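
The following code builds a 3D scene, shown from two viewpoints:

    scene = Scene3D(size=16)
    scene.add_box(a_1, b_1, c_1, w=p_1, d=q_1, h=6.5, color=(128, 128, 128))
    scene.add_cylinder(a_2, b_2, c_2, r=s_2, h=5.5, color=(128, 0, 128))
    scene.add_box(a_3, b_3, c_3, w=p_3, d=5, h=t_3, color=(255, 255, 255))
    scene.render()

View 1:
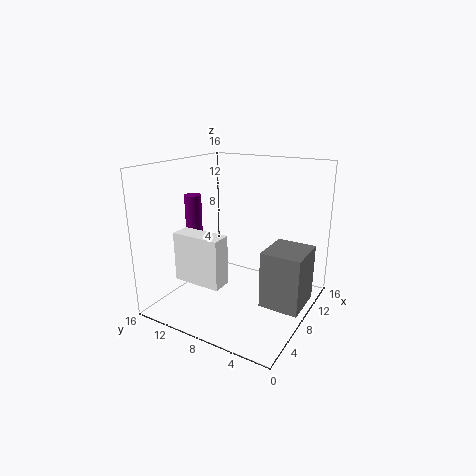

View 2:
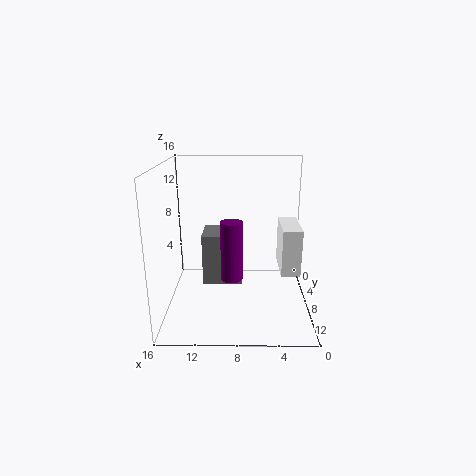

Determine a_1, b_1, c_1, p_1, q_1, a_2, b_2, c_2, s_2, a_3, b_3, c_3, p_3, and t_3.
a_1 = 7.5; b_1 = 0.5; c_1 = 0.5; p_1 = 5; q_1 = 4.5; a_2 = 8.5; b_2 = 14.5; c_2 = 6.5; s_2 = 1; a_3 = 1.5; b_3 = 6.5; c_3 = 5; p_3 = 2; t_3 = 5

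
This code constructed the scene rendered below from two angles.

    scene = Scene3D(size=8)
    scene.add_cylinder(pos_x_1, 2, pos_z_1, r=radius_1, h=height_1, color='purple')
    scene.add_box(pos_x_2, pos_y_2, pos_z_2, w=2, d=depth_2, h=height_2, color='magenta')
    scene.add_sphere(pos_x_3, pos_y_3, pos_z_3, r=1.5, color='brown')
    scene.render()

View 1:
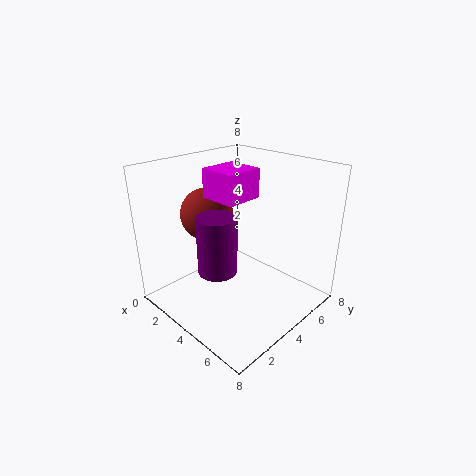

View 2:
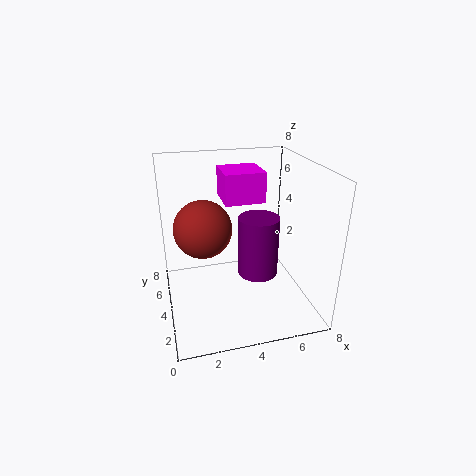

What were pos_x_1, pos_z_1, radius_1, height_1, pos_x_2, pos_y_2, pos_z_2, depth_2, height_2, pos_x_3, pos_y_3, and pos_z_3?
pos_x_1 = 4.5; pos_z_1 = 3; radius_1 = 1; height_1 = 3; pos_x_2 = 3; pos_y_2 = 2.5; pos_z_2 = 6.5; depth_2 = 2; height_2 = 1.5; pos_x_3 = 2; pos_y_3 = 3.5; pos_z_3 = 5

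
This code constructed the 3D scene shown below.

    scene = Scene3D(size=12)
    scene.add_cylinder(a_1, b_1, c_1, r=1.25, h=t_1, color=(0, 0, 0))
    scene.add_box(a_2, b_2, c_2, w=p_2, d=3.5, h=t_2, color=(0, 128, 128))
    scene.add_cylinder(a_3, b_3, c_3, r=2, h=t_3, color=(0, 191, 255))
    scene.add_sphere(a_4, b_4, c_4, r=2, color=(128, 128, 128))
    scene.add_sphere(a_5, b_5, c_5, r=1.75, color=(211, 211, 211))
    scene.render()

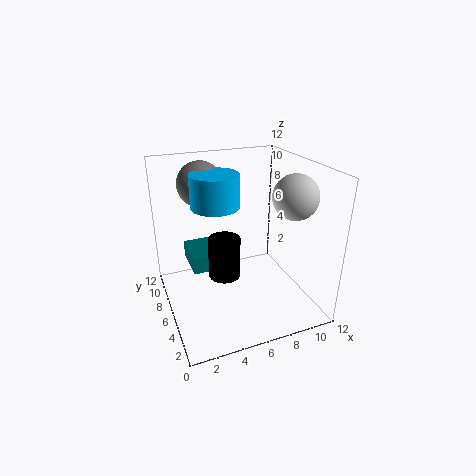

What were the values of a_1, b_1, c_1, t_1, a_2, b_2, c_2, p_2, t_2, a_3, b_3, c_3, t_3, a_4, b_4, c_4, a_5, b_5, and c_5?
a_1 = 4.25; b_1 = 4.5; c_1 = 3.75; t_1 = 3.25; a_2 = 2.25; b_2 = 6.5; c_2 = 3; p_2 = 3.25; t_2 = 1.5; a_3 = 4.5; b_3 = 7.25; c_3 = 8.5; t_3 = 2.75; a_4 = 4; b_4 = 9.75; c_4 = 9.75; a_5 = 9.5; b_5 = 3.25; c_5 = 10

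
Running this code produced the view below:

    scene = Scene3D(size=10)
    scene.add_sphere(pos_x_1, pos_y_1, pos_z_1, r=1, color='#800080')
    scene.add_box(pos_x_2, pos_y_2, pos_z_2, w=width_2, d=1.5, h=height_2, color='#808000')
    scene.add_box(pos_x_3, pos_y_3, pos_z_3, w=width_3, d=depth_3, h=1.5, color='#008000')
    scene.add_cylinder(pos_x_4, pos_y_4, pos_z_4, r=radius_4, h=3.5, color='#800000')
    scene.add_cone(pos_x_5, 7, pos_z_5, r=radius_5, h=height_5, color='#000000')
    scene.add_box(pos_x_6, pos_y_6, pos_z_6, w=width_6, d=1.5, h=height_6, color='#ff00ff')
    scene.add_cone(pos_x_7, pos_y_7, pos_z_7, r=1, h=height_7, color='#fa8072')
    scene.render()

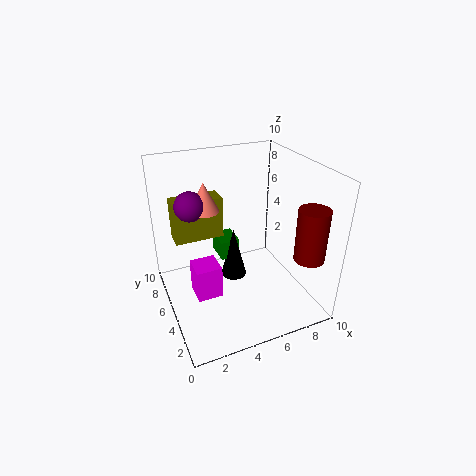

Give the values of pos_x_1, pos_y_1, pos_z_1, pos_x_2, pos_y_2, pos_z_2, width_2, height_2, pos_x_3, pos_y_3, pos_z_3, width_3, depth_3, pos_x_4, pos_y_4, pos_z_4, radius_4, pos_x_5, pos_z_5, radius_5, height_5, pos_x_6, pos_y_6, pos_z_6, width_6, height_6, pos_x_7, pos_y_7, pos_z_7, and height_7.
pos_x_1 = 2, pos_y_1 = 6, pos_z_1 = 7.5, pos_x_2 = 1, pos_y_2 = 6.5, pos_z_2 = 4.5, width_2 = 3.5, height_2 = 3, pos_x_3 = 4.5, pos_y_3 = 7, pos_z_3 = 2, width_3 = 1.5, depth_3 = 2, pos_x_4 = 8.5, pos_y_4 = 1.5, pos_z_4 = 4.5, radius_4 = 1, pos_x_5 = 5.5, pos_z_5 = 0.5, radius_5 = 1, height_5 = 4, pos_x_6 = 1, pos_y_6 = 1.5, pos_z_6 = 3.5, width_6 = 1.5, height_6 = 2, pos_x_7 = 3, pos_y_7 = 6, pos_z_7 = 7, height_7 = 2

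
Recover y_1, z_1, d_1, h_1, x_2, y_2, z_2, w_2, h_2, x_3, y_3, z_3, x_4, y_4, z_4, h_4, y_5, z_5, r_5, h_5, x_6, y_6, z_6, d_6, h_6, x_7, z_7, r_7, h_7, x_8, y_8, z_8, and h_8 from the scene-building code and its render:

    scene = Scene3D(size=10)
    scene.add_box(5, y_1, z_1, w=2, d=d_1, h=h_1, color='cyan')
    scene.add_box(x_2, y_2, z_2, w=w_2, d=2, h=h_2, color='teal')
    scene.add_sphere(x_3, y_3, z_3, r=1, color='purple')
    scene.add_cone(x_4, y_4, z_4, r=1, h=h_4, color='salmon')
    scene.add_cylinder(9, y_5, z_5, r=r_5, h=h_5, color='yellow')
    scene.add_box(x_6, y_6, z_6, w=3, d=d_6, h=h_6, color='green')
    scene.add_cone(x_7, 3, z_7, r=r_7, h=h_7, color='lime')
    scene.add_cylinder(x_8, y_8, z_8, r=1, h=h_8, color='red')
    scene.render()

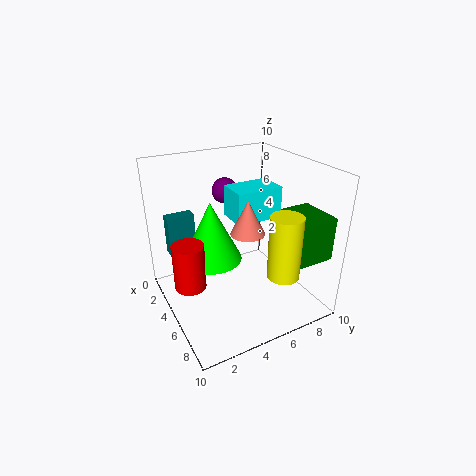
y_1 = 4
z_1 = 7
d_1 = 3
h_1 = 2
x_2 = 1
y_2 = 1
z_2 = 3
w_2 = 1
h_2 = 3
x_3 = 1
y_3 = 6
z_3 = 7
x_4 = 8
y_4 = 4
z_4 = 7
h_4 = 2
y_5 = 6
z_5 = 4
r_5 = 1
h_5 = 4
x_6 = 6
y_6 = 7
z_6 = 4
d_6 = 3
h_6 = 3
x_7 = 5
z_7 = 4
r_7 = 2
h_7 = 4
x_8 = 6
y_8 = 1
z_8 = 3
h_8 = 3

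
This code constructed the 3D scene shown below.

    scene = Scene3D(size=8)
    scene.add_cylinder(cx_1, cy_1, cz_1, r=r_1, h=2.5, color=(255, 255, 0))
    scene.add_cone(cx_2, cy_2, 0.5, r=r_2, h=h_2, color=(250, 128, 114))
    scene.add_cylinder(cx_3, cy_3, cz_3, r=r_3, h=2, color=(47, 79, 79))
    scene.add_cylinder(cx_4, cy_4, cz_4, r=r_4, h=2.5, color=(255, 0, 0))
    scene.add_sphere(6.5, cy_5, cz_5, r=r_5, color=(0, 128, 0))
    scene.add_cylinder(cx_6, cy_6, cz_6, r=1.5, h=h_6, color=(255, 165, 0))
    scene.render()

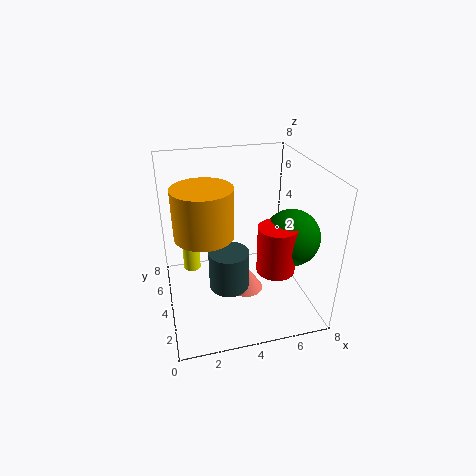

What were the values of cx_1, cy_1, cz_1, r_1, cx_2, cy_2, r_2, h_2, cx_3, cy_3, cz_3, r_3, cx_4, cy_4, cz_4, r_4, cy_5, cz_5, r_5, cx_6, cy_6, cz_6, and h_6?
cx_1 = 1.5
cy_1 = 5.5
cz_1 = 1.5
r_1 = 0.5
cx_2 = 4.5
cy_2 = 4
r_2 = 1
h_2 = 1.5
cx_3 = 3
cy_3 = 2
cz_3 = 2.5
r_3 = 1
cx_4 = 5.5
cy_4 = 2
cz_4 = 3
r_4 = 1
cy_5 = 2.5
cz_5 = 4.5
r_5 = 1.5
cx_6 = 2
cy_6 = 3
cz_6 = 5
h_6 = 2.5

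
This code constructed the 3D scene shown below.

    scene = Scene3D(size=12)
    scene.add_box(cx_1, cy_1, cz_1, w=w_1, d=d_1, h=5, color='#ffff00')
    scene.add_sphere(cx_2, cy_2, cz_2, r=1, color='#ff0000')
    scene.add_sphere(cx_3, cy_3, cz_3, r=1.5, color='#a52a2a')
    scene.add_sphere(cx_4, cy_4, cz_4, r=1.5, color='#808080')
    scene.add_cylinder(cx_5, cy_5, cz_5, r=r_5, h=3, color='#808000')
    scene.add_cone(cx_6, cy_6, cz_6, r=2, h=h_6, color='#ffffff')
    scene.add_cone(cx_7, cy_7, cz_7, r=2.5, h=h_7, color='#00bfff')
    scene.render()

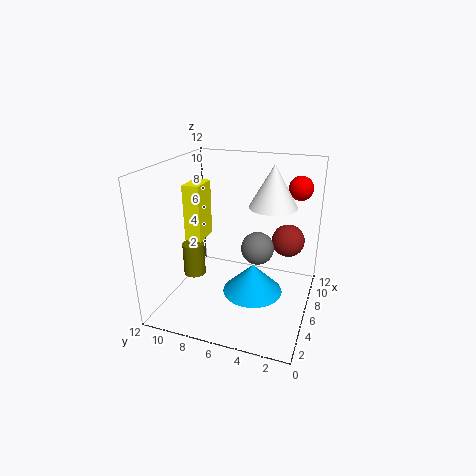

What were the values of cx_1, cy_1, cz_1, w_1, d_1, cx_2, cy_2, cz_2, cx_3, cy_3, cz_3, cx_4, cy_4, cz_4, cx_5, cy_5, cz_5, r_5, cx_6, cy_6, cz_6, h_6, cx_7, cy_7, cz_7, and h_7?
cx_1 = 6, cy_1 = 9.5, cz_1 = 5, w_1 = 2.5, d_1 = 1.5, cx_2 = 8.5, cy_2 = 1.5, cz_2 = 10, cx_3 = 10, cy_3 = 2.5, cz_3 = 4.5, cx_4 = 8.5, cy_4 = 5, cz_4 = 4, cx_5 = 6.5, cy_5 = 10.5, cz_5 = 1.5, r_5 = 1, cx_6 = 7.5, cy_6 = 3.5, cz_6 = 8.5, h_6 = 3.5, cx_7 = 5.5, cy_7 = 4.5, cz_7 = 1.5, h_7 = 2.5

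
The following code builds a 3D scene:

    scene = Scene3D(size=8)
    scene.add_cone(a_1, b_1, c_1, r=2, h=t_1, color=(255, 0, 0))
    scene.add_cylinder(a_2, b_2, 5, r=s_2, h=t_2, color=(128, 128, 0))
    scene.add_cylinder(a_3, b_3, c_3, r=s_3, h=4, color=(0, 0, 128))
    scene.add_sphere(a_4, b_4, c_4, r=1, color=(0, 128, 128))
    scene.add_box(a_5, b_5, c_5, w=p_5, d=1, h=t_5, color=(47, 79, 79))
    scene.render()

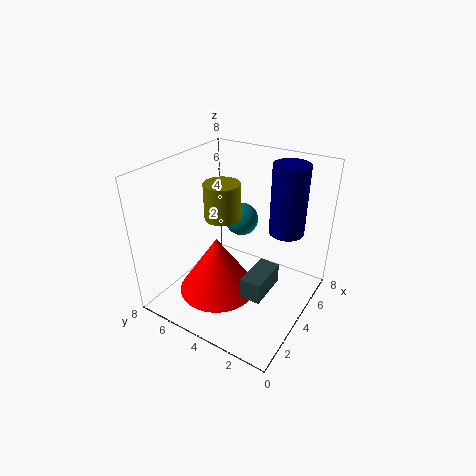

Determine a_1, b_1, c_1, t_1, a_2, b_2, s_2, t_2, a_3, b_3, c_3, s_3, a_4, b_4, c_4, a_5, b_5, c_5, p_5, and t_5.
a_1 = 2
b_1 = 4
c_1 = 2
t_1 = 3
a_2 = 4
b_2 = 5
s_2 = 1
t_2 = 2
a_3 = 6
b_3 = 2
c_3 = 4
s_3 = 1
a_4 = 6
b_4 = 5
c_4 = 4
a_5 = 1
b_5 = 1
c_5 = 3
p_5 = 2
t_5 = 1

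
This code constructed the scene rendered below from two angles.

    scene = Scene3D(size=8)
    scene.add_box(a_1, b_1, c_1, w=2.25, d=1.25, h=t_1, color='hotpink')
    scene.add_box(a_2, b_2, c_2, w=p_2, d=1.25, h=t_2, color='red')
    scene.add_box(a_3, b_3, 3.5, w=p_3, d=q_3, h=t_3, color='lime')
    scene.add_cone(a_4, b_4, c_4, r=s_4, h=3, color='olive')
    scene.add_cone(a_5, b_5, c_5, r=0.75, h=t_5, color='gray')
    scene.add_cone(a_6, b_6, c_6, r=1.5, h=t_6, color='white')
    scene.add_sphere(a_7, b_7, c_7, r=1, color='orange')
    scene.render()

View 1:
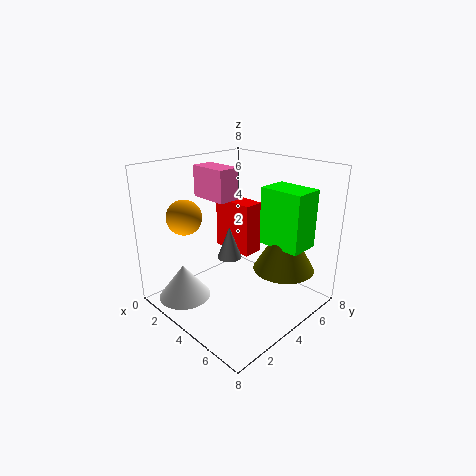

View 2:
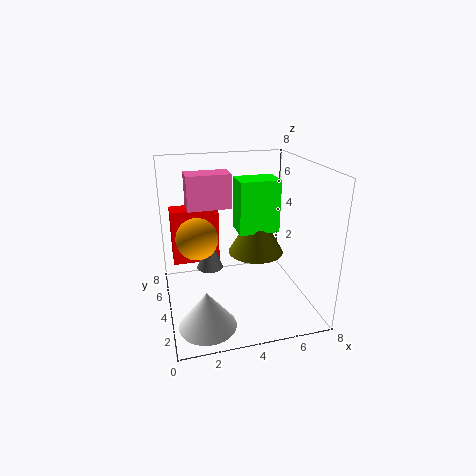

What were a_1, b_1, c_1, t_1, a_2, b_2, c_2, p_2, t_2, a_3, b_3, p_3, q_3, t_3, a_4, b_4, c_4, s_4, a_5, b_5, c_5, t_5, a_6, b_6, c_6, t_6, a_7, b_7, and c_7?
a_1 = 1.25; b_1 = 3.25; c_1 = 6; t_1 = 1.75; a_2 = 0.5; b_2 = 5.5; c_2 = 2; p_2 = 2.75; t_2 = 3.25; a_3 = 4.5; b_3 = 5.25; p_3 = 2.5; q_3 = 1.75; t_3 = 3.25; a_4 = 5.75; b_4 = 6; c_4 = 2; s_4 = 1.75; a_5 = 2.5; b_5 = 4.75; c_5 = 2; t_5 = 2; a_6 = 1.75; b_6 = 1.75; c_6 = 0.25; t_6 = 2; a_7 = 1.5; b_7 = 2.25; c_7 = 5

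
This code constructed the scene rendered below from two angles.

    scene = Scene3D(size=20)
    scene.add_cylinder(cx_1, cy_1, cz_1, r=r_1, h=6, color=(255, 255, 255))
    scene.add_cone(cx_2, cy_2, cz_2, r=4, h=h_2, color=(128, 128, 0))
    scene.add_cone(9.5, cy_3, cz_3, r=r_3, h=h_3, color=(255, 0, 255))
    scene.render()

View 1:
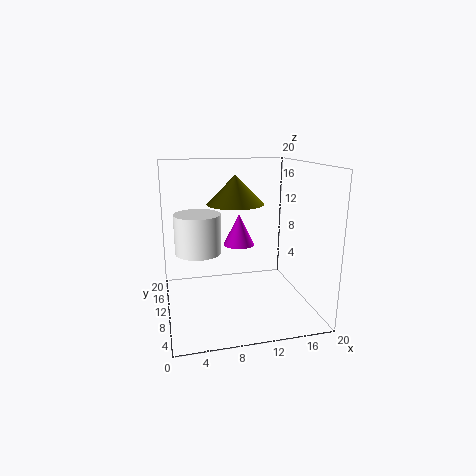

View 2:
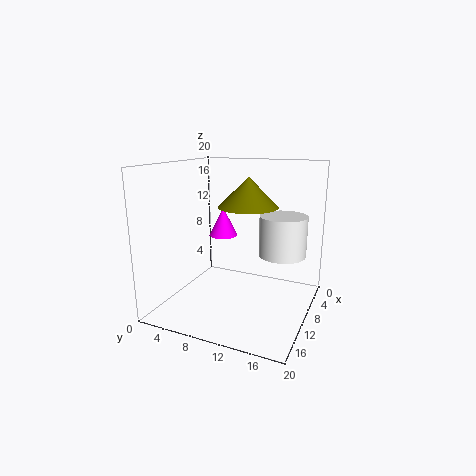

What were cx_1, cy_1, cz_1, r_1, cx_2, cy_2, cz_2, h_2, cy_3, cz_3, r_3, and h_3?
cx_1 = 5; cy_1 = 15; cz_1 = 6.5; r_1 = 3.5; cx_2 = 10; cy_2 = 11.5; cz_2 = 14.5; h_2 = 4; cy_3 = 7.5; cz_3 = 10; r_3 = 2; h_3 = 4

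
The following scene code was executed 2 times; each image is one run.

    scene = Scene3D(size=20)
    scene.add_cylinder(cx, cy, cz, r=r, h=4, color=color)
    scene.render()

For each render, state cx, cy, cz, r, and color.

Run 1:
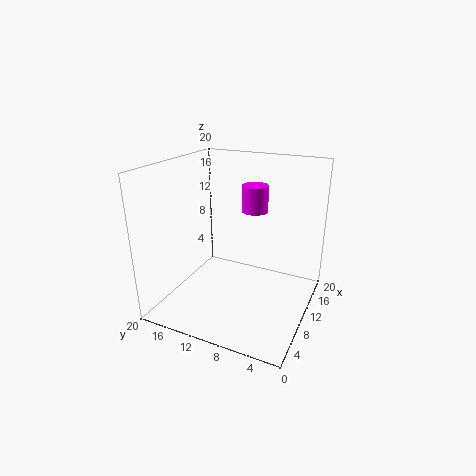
cx = 16, cy = 10, cz = 12, r = 2, color = 'magenta'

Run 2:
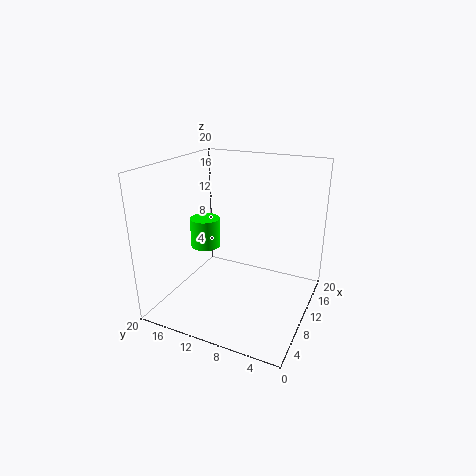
cx = 8, cy = 14, cz = 9, r = 2, color = 'lime'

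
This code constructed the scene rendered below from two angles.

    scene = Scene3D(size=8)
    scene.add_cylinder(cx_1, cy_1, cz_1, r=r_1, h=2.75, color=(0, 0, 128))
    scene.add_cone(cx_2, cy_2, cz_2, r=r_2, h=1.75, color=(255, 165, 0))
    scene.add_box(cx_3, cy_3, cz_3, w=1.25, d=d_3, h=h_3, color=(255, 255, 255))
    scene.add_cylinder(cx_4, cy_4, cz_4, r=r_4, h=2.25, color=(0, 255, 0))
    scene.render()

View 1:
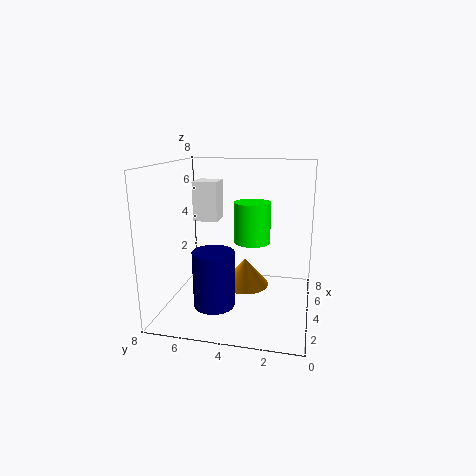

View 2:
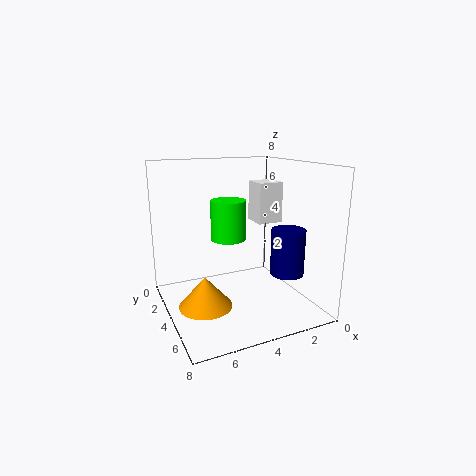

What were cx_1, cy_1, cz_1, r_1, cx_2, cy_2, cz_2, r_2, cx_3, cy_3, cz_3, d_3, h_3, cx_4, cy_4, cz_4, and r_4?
cx_1 = 1, cy_1 = 4.5, cz_1 = 1.5, r_1 = 1, cx_2 = 6, cy_2 = 4, cz_2 = 0.25, r_2 = 1.5, cx_3 = 2.5, cy_3 = 4.75, cz_3 = 5.25, d_3 = 1.25, h_3 = 2, cx_4 = 4.25, cy_4 = 3.25, cz_4 = 3.75, r_4 = 1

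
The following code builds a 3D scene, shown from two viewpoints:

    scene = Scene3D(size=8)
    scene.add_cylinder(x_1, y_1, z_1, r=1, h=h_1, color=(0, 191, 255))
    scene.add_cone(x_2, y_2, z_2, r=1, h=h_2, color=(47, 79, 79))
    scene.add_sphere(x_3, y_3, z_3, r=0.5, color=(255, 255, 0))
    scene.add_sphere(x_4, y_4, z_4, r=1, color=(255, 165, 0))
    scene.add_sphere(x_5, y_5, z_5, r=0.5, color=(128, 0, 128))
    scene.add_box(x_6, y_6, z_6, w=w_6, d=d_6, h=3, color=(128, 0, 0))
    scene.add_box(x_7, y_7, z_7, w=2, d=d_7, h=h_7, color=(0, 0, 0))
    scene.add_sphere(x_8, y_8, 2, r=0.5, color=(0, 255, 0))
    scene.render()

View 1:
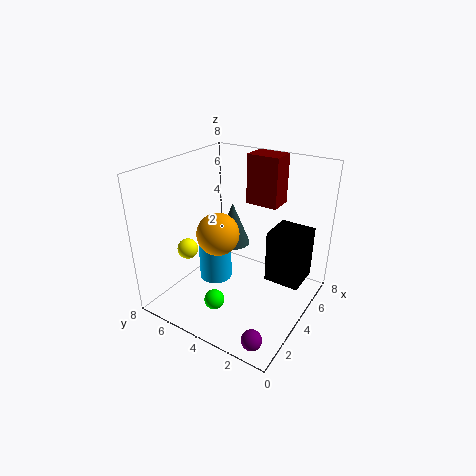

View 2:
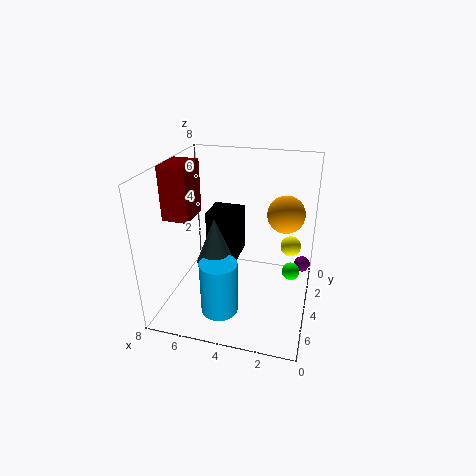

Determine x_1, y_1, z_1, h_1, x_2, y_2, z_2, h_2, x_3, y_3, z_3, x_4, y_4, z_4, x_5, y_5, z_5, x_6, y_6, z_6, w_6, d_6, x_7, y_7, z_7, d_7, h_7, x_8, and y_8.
x_1 = 4.5
y_1 = 6
z_1 = 0.5
h_1 = 3
x_2 = 5
y_2 = 5
z_2 = 3
h_2 = 2.5
x_3 = 1
y_3 = 5
z_3 = 4.5
x_4 = 1.5
y_4 = 3.5
z_4 = 5.5
x_5 = 0.5
y_5 = 1
z_5 = 1
x_6 = 6.5
y_6 = 3
z_6 = 5
w_6 = 1.5
d_6 = 2
x_7 = 4.5
y_7 = 0.5
z_7 = 1.5
d_7 = 2
h_7 = 3
x_8 = 1
y_8 = 3.5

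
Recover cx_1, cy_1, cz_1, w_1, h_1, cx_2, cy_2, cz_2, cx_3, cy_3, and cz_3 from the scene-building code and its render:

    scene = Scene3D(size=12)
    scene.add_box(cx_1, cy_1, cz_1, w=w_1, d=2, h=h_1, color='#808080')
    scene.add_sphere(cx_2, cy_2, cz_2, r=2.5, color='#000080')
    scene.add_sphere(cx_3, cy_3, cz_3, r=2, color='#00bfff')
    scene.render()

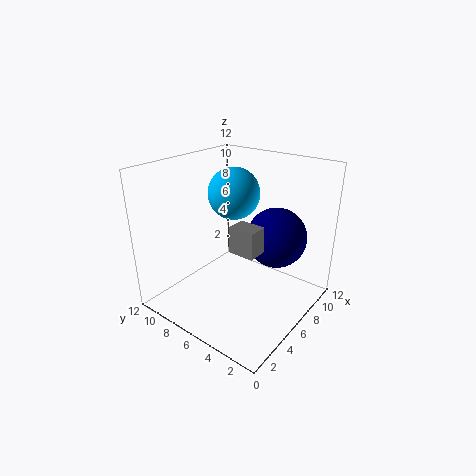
cx_1 = 3, cy_1 = 2.5, cz_1 = 6.5, w_1 = 1.5, h_1 = 2, cx_2 = 8, cy_2 = 3.5, cz_2 = 6, cx_3 = 5.5, cy_3 = 6, cz_3 = 10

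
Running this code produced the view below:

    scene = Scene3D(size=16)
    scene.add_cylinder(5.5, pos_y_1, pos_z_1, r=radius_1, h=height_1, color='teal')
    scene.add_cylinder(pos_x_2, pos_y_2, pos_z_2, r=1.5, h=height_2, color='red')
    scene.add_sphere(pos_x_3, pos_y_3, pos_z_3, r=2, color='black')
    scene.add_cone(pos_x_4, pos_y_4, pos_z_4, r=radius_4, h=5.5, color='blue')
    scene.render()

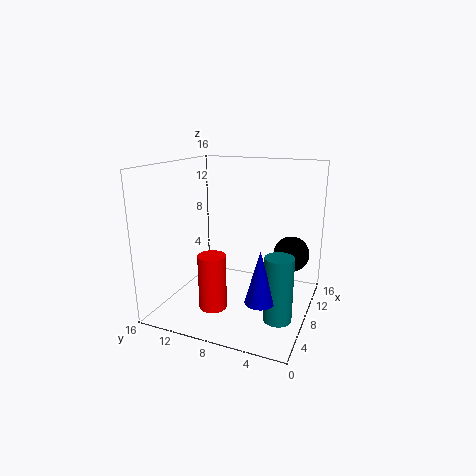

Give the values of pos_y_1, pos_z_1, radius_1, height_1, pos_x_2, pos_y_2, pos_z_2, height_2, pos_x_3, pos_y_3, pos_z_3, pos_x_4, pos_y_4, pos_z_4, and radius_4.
pos_y_1 = 2.5; pos_z_1 = 0.5; radius_1 = 1.5; height_1 = 7; pos_x_2 = 4.5; pos_y_2 = 9.5; pos_z_2 = 1; height_2 = 6; pos_x_3 = 10.5; pos_y_3 = 2.5; pos_z_3 = 6; pos_x_4 = 4; pos_y_4 = 4; pos_z_4 = 3; radius_4 = 1.5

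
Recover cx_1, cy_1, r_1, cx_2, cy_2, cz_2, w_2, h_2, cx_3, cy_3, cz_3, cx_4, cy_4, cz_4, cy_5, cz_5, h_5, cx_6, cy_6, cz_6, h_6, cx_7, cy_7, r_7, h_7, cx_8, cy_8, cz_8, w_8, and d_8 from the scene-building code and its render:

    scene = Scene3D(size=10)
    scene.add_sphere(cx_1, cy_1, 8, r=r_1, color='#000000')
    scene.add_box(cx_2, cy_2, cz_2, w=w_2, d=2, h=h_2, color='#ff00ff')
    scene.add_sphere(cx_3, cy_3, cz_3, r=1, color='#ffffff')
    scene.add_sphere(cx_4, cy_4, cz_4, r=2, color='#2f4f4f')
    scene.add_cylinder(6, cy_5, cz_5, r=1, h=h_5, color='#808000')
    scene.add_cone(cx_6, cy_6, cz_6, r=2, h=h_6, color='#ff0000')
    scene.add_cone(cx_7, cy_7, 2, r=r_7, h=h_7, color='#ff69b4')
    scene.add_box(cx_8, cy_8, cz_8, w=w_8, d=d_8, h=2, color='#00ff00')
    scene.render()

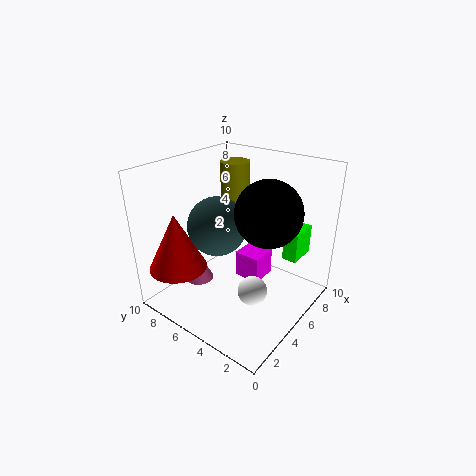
cx_1 = 4, cy_1 = 2, r_1 = 2, cx_2 = 6, cy_2 = 4, cz_2 = 1, w_2 = 2, h_2 = 2, cx_3 = 4, cy_3 = 3, cz_3 = 2, cx_4 = 4, cy_4 = 6, cz_4 = 6, cy_5 = 6, cz_5 = 6, h_5 = 4, cx_6 = 2, cy_6 = 8, cz_6 = 3, h_6 = 4, cx_7 = 3, cy_7 = 7, r_7 = 1, h_7 = 2, cx_8 = 6, cy_8 = 1, cz_8 = 4, w_8 = 2, d_8 = 1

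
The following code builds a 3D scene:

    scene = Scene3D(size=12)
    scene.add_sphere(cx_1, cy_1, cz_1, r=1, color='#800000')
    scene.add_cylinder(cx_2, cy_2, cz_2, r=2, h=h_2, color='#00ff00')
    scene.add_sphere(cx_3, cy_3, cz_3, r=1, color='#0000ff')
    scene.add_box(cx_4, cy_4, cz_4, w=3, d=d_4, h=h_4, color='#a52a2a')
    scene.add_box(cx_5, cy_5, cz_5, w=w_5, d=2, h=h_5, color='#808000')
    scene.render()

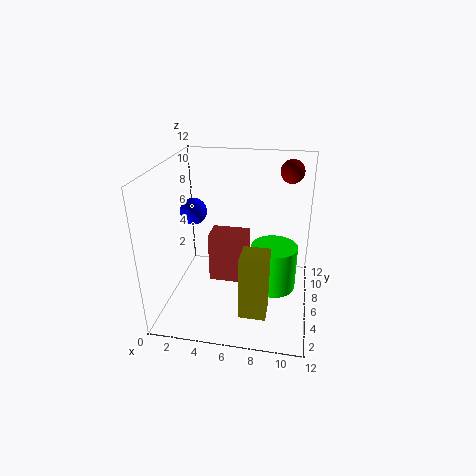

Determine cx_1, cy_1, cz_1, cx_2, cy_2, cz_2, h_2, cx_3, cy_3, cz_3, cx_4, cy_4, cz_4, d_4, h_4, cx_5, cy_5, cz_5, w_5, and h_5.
cx_1 = 10; cy_1 = 9; cz_1 = 11; cx_2 = 9; cy_2 = 7; cz_2 = 1; h_2 = 4; cx_3 = 3; cy_3 = 4; cz_3 = 9; cx_4 = 4; cy_4 = 4; cz_4 = 3; d_4 = 2; h_4 = 4; cx_5 = 7; cy_5 = 1; cz_5 = 2; w_5 = 2; h_5 = 5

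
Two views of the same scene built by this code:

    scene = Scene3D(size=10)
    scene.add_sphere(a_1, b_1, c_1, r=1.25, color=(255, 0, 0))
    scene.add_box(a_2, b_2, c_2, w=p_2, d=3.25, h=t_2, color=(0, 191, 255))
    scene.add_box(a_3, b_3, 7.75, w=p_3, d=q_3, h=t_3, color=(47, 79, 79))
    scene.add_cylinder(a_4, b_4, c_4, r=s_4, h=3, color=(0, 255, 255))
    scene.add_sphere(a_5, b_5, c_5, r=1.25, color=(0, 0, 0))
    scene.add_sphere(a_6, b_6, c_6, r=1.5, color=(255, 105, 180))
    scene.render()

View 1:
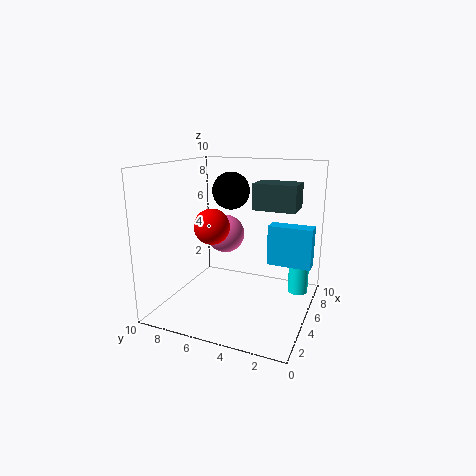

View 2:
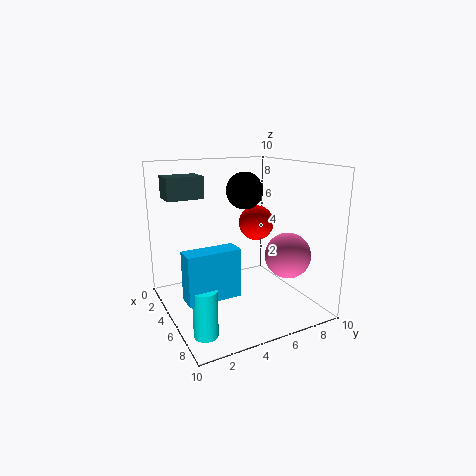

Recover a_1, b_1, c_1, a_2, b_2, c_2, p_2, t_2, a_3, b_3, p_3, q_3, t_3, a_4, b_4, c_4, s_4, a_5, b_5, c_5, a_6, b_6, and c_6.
a_1 = 4.5; b_1 = 6.75; c_1 = 5.75; a_2 = 7; b_2 = 0.25; c_2 = 2.5; p_2 = 1.25; t_2 = 3; a_3 = 2.25; b_3 = 0.5; p_3 = 1.75; q_3 = 2.5; t_3 = 1.5; a_4 = 8; b_4 = 1.25; c_4 = 0.25; s_4 = 0.75; a_5 = 5; b_5 = 5.5; c_5 = 8.25; a_6 = 7.75; b_6 = 7.25; c_6 = 4.25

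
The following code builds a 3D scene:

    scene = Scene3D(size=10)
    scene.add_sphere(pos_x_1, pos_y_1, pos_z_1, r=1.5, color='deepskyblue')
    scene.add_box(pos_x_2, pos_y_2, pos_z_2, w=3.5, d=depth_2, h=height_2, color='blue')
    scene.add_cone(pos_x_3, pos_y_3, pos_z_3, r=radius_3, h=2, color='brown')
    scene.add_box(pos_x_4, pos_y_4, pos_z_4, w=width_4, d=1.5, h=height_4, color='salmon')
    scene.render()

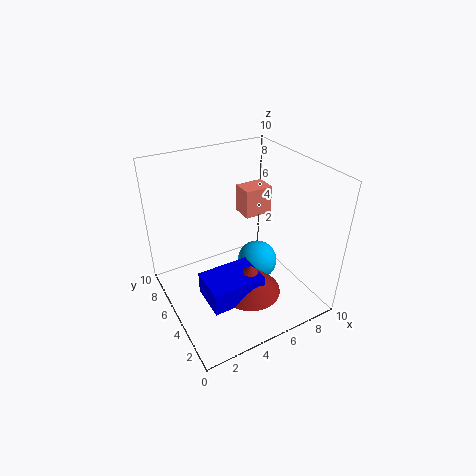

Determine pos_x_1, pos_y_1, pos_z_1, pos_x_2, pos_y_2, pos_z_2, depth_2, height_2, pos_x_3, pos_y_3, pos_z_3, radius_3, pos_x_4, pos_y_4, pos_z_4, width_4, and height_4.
pos_x_1 = 7; pos_y_1 = 5.5; pos_z_1 = 2; pos_x_2 = 1.5; pos_y_2 = 1.5; pos_z_2 = 2.5; depth_2 = 2.5; height_2 = 1.5; pos_x_3 = 4.5; pos_y_3 = 2.5; pos_z_3 = 2.5; radius_3 = 2; pos_x_4 = 6; pos_y_4 = 5.5; pos_z_4 = 6; width_4 = 2; height_4 = 2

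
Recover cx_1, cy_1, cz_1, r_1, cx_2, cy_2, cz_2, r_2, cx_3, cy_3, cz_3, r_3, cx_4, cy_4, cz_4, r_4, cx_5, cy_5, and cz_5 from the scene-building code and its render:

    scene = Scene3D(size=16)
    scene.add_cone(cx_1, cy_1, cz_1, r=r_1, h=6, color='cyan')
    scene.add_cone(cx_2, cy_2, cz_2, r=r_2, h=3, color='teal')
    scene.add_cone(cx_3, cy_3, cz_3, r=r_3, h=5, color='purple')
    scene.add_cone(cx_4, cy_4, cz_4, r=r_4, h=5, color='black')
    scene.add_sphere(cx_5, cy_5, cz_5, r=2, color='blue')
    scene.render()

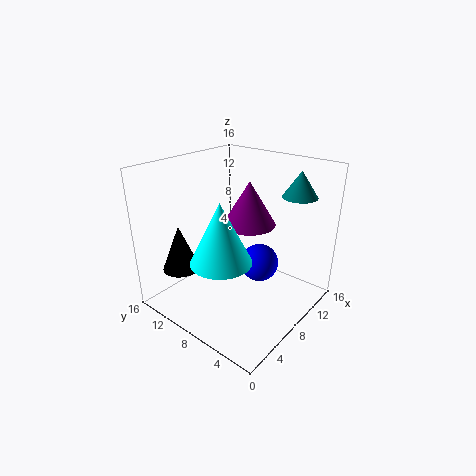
cx_1 = 3
cy_1 = 6
cz_1 = 8
r_1 = 3
cx_2 = 14
cy_2 = 4
cz_2 = 12
r_2 = 2
cx_3 = 10
cy_3 = 8
cz_3 = 9
r_3 = 3
cx_4 = 3
cy_4 = 12
cz_4 = 5
r_4 = 2
cx_5 = 8
cy_5 = 5
cz_5 = 6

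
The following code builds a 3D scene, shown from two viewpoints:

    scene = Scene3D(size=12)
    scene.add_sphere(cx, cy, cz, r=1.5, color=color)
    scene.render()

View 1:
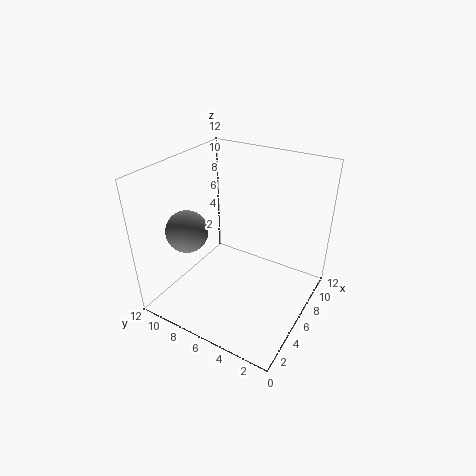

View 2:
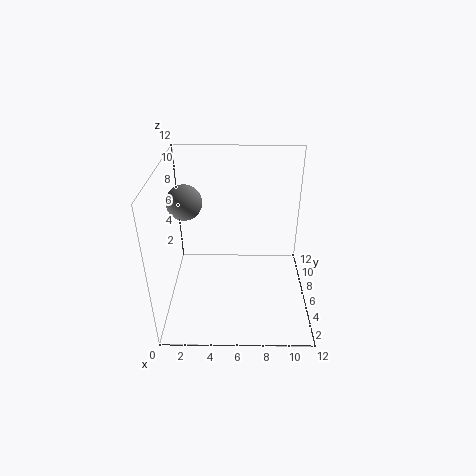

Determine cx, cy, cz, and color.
cx = 1.5
cy = 7.5
cz = 8.5
color = 'gray'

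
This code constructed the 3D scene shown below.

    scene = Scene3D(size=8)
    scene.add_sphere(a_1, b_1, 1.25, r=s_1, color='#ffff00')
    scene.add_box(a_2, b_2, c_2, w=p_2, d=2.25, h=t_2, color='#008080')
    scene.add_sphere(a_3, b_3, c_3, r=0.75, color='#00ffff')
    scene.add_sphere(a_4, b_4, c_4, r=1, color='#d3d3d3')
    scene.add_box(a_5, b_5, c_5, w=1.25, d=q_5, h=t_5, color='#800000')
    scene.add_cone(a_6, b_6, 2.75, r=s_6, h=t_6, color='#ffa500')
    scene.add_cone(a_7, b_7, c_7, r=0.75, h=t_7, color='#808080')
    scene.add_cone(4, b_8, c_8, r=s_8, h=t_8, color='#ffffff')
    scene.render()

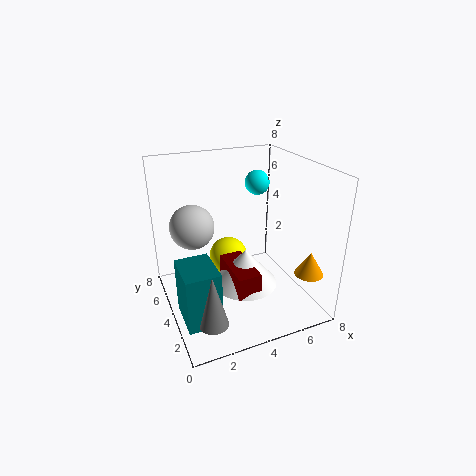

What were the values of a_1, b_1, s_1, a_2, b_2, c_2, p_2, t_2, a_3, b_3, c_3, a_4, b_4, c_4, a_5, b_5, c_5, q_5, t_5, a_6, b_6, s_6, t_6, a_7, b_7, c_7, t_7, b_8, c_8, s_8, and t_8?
a_1 = 4.5, b_1 = 6.75, s_1 = 1.25, a_2 = 0.25, b_2 = 1.25, c_2 = 0.75, p_2 = 1.75, t_2 = 3, a_3 = 6.25, b_3 = 6.25, c_3 = 6.25, a_4 = 1, b_4 = 2.25, c_4 = 6, a_5 = 3, b_5 = 1.5, c_5 = 1.75, q_5 = 2.75, t_5 = 1.25, a_6 = 6.75, b_6 = 1, s_6 = 0.75, t_6 = 1.25, a_7 = 1.5, b_7 = 1.25, c_7 = 1, t_7 = 2.75, b_8 = 3, c_8 = 1.75, s_8 = 1.75, t_8 = 2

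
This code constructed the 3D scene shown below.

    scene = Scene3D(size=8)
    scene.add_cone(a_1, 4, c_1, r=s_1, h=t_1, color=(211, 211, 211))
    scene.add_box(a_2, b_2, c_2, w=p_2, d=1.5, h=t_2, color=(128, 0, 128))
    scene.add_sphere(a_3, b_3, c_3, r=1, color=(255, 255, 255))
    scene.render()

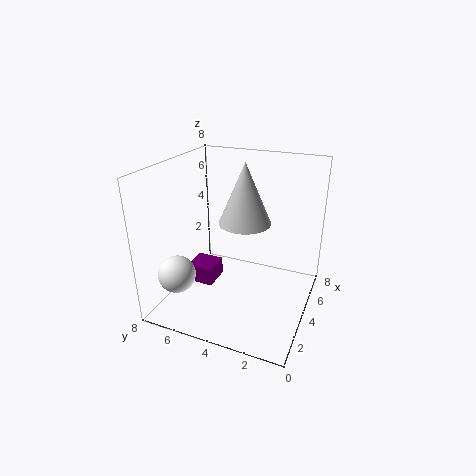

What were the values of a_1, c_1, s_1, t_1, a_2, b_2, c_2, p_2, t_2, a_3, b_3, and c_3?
a_1 = 5, c_1 = 4.5, s_1 = 1.5, t_1 = 3.5, a_2 = 2.5, b_2 = 5, c_2 = 1.5, p_2 = 1.5, t_2 = 1, a_3 = 1.5, b_3 = 6.5, c_3 = 2.5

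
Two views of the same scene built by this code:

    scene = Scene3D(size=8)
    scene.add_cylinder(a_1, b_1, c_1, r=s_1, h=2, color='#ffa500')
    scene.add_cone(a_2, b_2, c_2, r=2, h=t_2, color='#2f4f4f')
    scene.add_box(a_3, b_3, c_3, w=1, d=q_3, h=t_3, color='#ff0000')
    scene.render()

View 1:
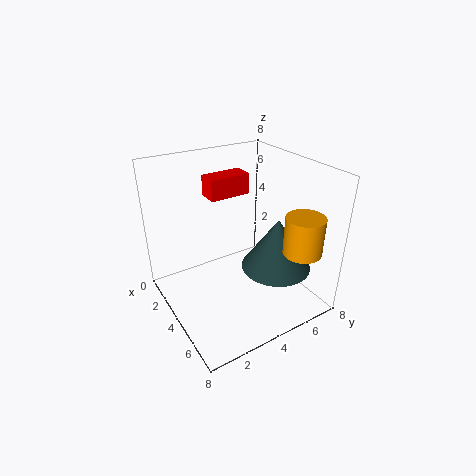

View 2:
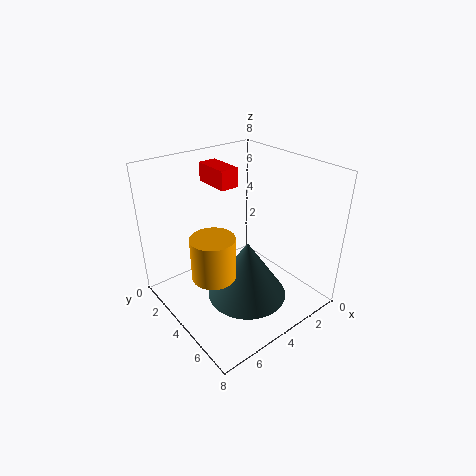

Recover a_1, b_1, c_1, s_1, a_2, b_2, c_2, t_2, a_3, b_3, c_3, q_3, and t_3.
a_1 = 7, b_1 = 6, c_1 = 4, s_1 = 1, a_2 = 5, b_2 = 6, c_2 = 2, t_2 = 3, a_3 = 4, b_3 = 2, c_3 = 7, q_3 = 2, t_3 = 1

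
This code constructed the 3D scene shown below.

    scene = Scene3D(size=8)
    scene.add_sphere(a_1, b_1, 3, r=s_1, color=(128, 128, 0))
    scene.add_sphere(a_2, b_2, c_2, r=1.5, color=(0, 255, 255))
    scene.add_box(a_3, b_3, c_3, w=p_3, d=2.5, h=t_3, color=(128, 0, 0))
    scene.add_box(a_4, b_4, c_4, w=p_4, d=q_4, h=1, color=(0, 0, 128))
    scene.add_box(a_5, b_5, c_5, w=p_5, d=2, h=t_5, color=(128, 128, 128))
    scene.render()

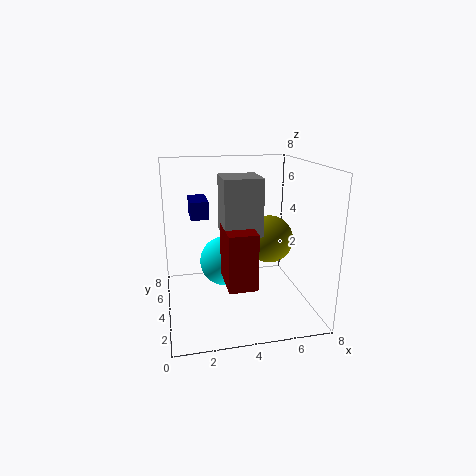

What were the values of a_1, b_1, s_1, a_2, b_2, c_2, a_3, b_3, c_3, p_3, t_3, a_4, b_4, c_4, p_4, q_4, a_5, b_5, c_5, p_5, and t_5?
a_1 = 6.5; b_1 = 6; s_1 = 1.5; a_2 = 3.5; b_2 = 5.5; c_2 = 2; a_3 = 3; b_3 = 1.5; c_3 = 2; p_3 = 1.5; t_3 = 3; a_4 = 1.5; b_4 = 4.5; c_4 = 5; p_4 = 1; q_4 = 2; a_5 = 3; b_5 = 2.5; c_5 = 4.5; p_5 = 2; t_5 = 3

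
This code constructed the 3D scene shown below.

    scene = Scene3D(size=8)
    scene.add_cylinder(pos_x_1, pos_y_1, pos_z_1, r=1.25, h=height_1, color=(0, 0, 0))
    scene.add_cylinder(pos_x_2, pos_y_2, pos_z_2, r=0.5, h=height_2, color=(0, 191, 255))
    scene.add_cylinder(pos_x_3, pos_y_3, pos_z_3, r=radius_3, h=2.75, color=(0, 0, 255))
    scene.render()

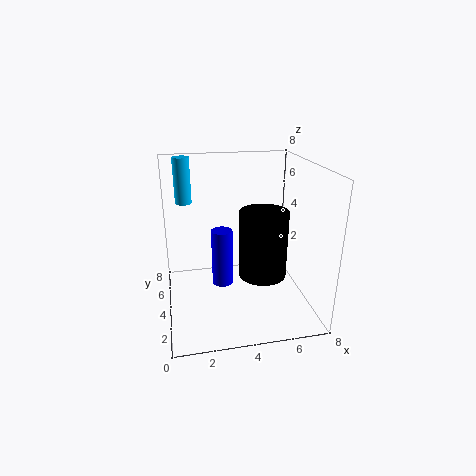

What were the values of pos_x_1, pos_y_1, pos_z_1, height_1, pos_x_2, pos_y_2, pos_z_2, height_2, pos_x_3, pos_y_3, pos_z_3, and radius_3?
pos_x_1 = 5
pos_y_1 = 2.5
pos_z_1 = 2.5
height_1 = 3.5
pos_x_2 = 1.25
pos_y_2 = 7
pos_z_2 = 5.25
height_2 = 2.75
pos_x_3 = 2.75
pos_y_3 = 1.75
pos_z_3 = 2.75
radius_3 = 0.5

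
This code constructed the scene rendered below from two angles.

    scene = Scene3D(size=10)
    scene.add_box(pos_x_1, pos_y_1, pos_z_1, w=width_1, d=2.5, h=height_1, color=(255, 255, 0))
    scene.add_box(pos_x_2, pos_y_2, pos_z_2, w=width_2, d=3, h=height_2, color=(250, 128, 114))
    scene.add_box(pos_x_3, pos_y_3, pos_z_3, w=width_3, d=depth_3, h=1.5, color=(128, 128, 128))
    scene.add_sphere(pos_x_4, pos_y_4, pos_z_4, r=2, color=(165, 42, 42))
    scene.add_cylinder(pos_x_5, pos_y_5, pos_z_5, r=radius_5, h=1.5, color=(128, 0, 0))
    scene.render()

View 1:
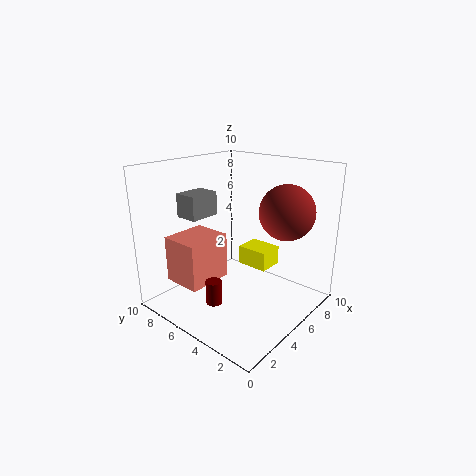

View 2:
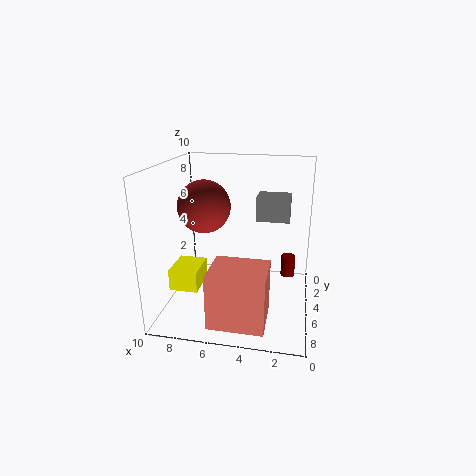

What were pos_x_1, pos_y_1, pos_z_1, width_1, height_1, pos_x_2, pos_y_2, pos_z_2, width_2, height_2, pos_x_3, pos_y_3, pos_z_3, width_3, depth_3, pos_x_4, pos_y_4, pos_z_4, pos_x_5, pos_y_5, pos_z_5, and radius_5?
pos_x_1 = 7.5; pos_y_1 = 4.5; pos_z_1 = 1.5; width_1 = 2; height_1 = 1.5; pos_x_2 = 2.5; pos_y_2 = 7; pos_z_2 = 1; width_2 = 3.5; height_2 = 3.5; pos_x_3 = 1.5; pos_y_3 = 5.5; pos_z_3 = 7; width_3 = 2; depth_3 = 1.5; pos_x_4 = 8; pos_y_4 = 3; pos_z_4 = 6.5; pos_x_5 = 1.5; pos_y_5 = 4; pos_z_5 = 2; radius_5 = 0.5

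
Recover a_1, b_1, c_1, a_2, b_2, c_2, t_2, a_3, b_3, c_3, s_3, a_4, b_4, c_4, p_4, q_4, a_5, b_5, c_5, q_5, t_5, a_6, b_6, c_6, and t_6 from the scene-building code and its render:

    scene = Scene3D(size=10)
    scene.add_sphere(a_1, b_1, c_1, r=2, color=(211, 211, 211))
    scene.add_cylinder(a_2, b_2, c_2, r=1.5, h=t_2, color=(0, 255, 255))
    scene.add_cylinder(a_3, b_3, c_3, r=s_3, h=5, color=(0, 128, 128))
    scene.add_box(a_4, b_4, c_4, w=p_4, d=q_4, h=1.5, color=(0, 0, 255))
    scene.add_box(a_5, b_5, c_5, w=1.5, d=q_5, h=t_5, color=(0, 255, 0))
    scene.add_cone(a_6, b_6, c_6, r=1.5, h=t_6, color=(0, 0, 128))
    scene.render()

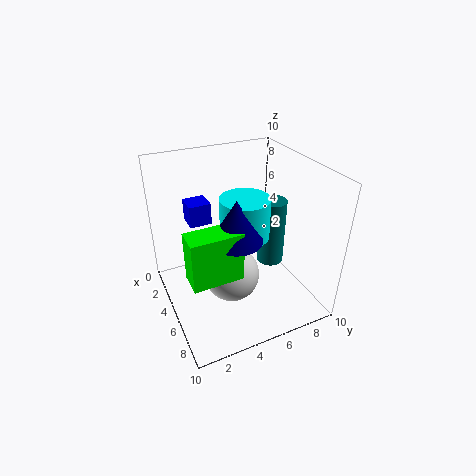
a_1 = 5
b_1 = 4.5
c_1 = 2
a_2 = 7
b_2 = 4.5
c_2 = 6.5
t_2 = 2.5
a_3 = 4.5
b_3 = 8
c_3 = 2
s_3 = 1
a_4 = 2.5
b_4 = 2
c_4 = 6
p_4 = 1.5
q_4 = 1.5
a_5 = 7.5
b_5 = 0.5
c_5 = 5
q_5 = 3
t_5 = 3
a_6 = 8
b_6 = 3.5
c_6 = 7
t_6 = 2.5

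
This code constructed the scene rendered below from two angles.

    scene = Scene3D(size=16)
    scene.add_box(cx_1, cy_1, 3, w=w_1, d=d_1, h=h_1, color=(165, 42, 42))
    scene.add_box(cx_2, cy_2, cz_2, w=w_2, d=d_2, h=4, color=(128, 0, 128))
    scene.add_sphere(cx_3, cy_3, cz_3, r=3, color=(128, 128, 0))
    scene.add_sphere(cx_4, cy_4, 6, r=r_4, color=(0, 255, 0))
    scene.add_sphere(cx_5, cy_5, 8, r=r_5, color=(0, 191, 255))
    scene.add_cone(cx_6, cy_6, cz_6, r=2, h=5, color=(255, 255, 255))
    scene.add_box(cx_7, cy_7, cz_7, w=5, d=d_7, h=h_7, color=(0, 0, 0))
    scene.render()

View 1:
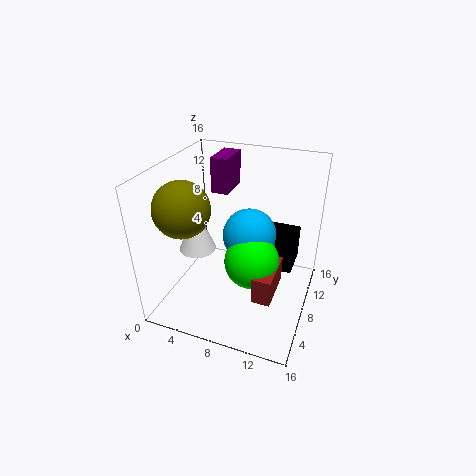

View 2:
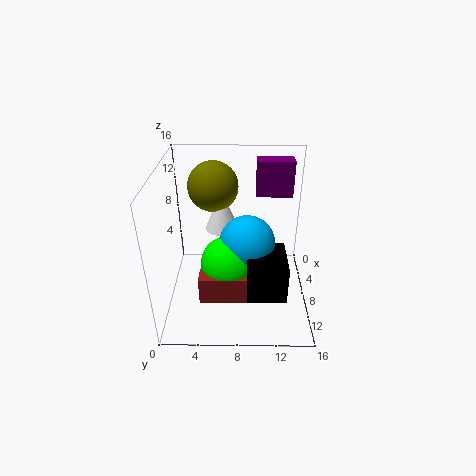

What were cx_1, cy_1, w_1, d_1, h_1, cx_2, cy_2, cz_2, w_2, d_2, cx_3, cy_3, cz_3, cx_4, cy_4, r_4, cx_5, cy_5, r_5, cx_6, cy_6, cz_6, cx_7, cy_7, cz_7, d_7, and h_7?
cx_1 = 11; cy_1 = 4; w_1 = 2; d_1 = 5; h_1 = 3; cx_2 = 4; cy_2 = 10; cz_2 = 12; w_2 = 2; d_2 = 4; cx_3 = 3; cy_3 = 5; cz_3 = 12; cx_4 = 10; cy_4 = 7; r_4 = 3; cx_5 = 9; cy_5 = 9; r_5 = 3; cx_6 = 4; cy_6 = 6; cz_6 = 7; cx_7 = 9; cy_7 = 9; cz_7 = 4; d_7 = 4; h_7 = 4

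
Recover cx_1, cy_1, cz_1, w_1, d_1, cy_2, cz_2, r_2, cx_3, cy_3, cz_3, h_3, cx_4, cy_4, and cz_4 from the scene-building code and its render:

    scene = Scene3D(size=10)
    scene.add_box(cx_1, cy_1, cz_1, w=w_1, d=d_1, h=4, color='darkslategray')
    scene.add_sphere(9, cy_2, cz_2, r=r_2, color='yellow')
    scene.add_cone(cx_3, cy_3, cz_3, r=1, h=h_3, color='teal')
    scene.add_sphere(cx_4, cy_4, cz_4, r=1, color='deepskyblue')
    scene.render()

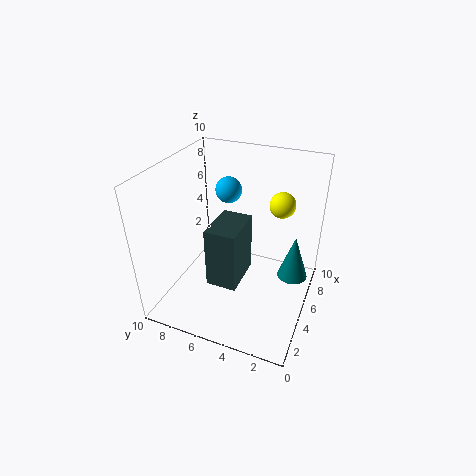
cx_1 = 2, cy_1 = 4, cz_1 = 3, w_1 = 3, d_1 = 2, cy_2 = 3, cz_2 = 6, r_2 = 1, cx_3 = 5, cy_3 = 1, cz_3 = 3, h_3 = 3, cx_4 = 8, cy_4 = 7, cz_4 = 7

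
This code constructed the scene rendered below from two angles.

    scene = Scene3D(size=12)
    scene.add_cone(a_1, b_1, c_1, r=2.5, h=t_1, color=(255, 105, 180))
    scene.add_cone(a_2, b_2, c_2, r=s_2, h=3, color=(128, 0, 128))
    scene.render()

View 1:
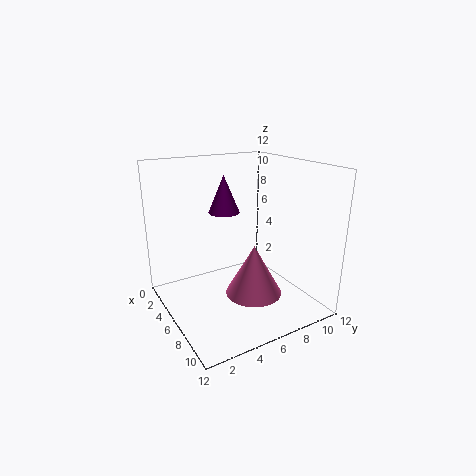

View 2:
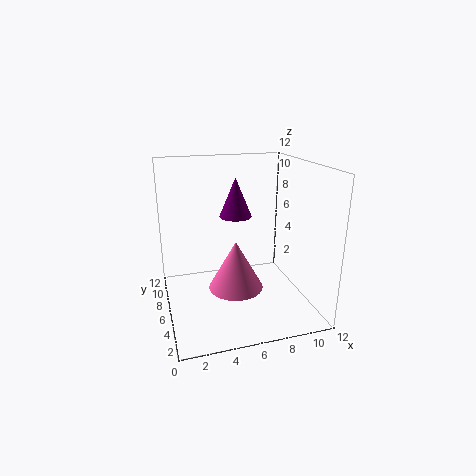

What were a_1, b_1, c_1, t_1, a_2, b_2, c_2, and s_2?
a_1 = 6.25
b_1 = 7.5
c_1 = 0.5
t_1 = 4.5
a_2 = 5.5
b_2 = 5
c_2 = 8.25
s_2 = 1.25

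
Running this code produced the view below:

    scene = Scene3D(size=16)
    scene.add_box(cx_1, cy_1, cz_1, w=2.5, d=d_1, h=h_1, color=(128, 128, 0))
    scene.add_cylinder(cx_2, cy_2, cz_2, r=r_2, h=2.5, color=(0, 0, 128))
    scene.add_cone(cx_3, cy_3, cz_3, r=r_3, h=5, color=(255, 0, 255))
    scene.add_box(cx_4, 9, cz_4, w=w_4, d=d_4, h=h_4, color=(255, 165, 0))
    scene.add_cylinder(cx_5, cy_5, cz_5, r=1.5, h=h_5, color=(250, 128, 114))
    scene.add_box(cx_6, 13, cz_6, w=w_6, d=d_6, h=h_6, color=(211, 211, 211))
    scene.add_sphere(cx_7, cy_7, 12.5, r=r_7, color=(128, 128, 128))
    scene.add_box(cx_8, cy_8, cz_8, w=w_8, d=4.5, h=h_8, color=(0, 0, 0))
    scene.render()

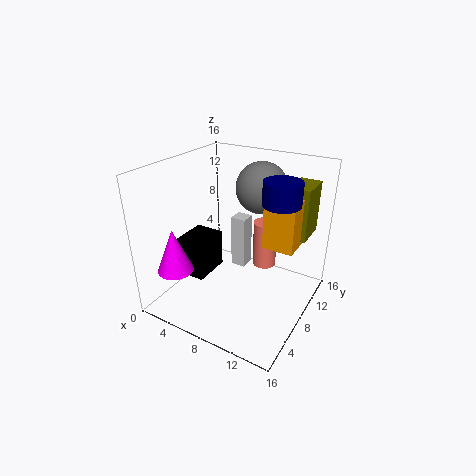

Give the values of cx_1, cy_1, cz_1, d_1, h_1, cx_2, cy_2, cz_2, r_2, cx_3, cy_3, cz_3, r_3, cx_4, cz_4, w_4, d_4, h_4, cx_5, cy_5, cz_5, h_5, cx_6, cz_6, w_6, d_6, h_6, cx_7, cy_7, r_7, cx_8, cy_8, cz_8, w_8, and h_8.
cx_1 = 12; cy_1 = 11.5; cz_1 = 7.5; d_1 = 4; h_1 = 6; cx_2 = 12.5; cy_2 = 9; cz_2 = 12.5; r_2 = 2; cx_3 = 2.5; cy_3 = 3.5; cz_3 = 4.5; r_3 = 2; cx_4 = 10.5; cz_4 = 7; w_4 = 3.5; d_4 = 3; h_4 = 5.5; cx_5 = 8.5; cy_5 = 14; cz_5 = 1.5; h_5 = 6; cx_6 = 4; cz_6 = 0.5; w_6 = 2; d_6 = 2; h_6 = 7; cx_7 = 8.5; cy_7 = 12.5; r_7 = 3; cx_8 = 1; cy_8 = 5.5; cz_8 = 2.5; w_8 = 3.5; h_8 = 4.5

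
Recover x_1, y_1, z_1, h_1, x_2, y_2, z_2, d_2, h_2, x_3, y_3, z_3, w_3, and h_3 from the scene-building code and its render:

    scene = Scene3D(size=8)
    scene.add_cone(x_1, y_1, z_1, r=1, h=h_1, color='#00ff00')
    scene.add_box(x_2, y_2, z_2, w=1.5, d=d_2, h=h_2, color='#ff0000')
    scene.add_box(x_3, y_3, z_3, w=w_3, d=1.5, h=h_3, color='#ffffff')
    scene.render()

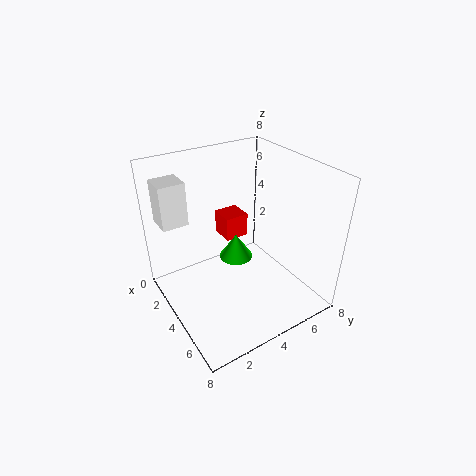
x_1 = 3, y_1 = 4.5, z_1 = 2, h_1 = 1.5, x_2 = 0.5, y_2 = 4.5, z_2 = 2.5, d_2 = 1.5, h_2 = 1.5, x_3 = 0.5, y_3 = 0.5, z_3 = 4.5, w_3 = 1.5, h_3 = 2.5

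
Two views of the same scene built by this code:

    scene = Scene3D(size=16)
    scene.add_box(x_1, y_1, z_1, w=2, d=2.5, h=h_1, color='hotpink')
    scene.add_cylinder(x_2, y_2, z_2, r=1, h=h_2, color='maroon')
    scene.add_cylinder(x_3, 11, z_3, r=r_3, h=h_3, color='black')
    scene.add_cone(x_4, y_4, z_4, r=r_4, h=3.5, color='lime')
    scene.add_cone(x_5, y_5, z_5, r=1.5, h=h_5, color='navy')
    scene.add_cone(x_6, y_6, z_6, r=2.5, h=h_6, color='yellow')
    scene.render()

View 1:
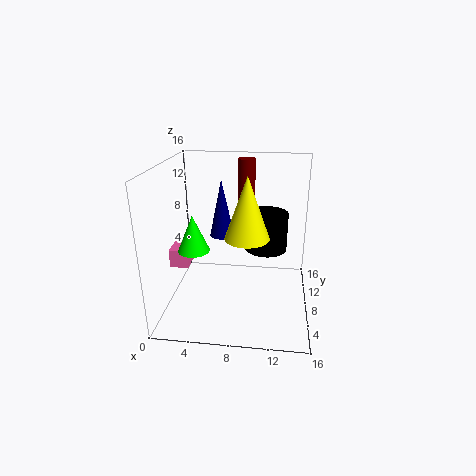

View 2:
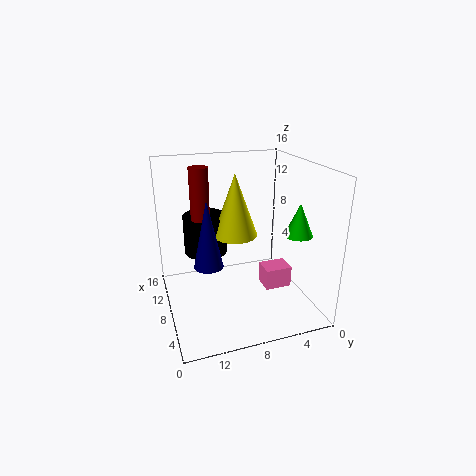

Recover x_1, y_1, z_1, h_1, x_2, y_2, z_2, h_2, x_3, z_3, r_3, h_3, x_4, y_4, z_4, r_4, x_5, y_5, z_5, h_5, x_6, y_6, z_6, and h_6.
x_1 = 1; y_1 = 5; z_1 = 5.5; h_1 = 2; x_2 = 8.5; y_2 = 12; z_2 = 10.5; h_2 = 5.5; x_3 = 11; z_3 = 5.5; r_3 = 2.5; h_3 = 4.5; x_4 = 4.5; y_4 = 2.5; z_4 = 9; r_4 = 1.5; x_5 = 5.5; y_5 = 12; z_5 = 6.5; h_5 = 7; x_6 = 9; y_6 = 8; z_6 = 8; h_6 = 7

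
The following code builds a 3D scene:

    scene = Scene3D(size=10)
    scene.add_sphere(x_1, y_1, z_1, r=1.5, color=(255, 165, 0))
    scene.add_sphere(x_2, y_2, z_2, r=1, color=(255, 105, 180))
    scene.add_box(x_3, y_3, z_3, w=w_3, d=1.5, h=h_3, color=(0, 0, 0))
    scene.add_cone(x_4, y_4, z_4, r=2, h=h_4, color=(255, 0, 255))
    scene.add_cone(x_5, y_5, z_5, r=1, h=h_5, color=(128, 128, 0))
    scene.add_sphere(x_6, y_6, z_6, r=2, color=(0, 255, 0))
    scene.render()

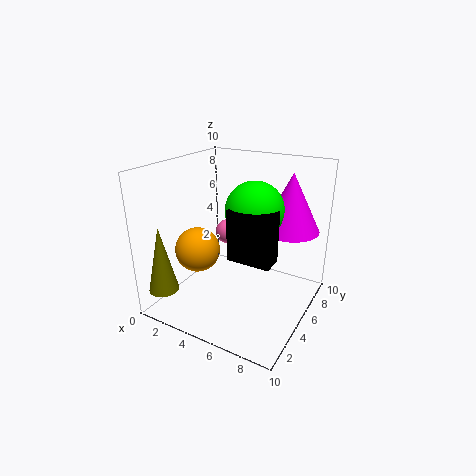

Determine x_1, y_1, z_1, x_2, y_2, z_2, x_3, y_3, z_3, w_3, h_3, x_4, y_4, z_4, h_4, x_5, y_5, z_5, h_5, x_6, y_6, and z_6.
x_1 = 3, y_1 = 3, z_1 = 4.5, x_2 = 2, y_2 = 8.5, z_2 = 3.5, x_3 = 5, y_3 = 3.5, z_3 = 4, w_3 = 3, h_3 = 3.5, x_4 = 8, y_4 = 7, z_4 = 5.5, h_4 = 4, x_5 = 1.5, y_5 = 1, z_5 = 2, h_5 = 4.5, x_6 = 6, y_6 = 5.5, z_6 = 7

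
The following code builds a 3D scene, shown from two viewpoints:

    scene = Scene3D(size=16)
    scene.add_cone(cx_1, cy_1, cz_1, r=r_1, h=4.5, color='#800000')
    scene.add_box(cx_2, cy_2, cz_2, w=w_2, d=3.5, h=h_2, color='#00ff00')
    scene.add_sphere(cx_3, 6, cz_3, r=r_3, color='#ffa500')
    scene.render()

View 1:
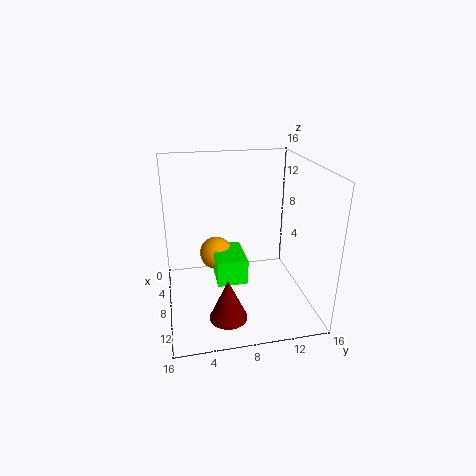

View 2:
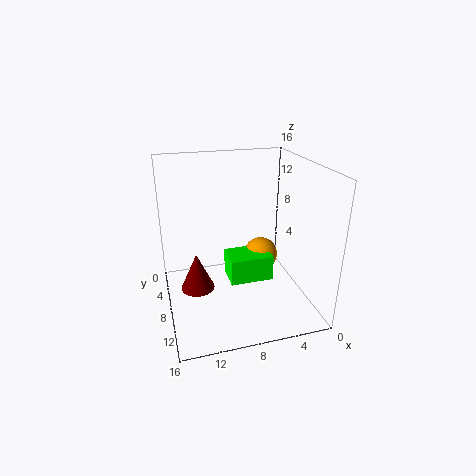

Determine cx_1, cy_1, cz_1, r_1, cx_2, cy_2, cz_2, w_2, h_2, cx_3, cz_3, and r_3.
cx_1 = 12.5
cy_1 = 6
cz_1 = 1
r_1 = 2
cx_2 = 4
cy_2 = 5.5
cz_2 = 2.5
w_2 = 5
h_2 = 3
cx_3 = 4.5
cz_3 = 4.5
r_3 = 2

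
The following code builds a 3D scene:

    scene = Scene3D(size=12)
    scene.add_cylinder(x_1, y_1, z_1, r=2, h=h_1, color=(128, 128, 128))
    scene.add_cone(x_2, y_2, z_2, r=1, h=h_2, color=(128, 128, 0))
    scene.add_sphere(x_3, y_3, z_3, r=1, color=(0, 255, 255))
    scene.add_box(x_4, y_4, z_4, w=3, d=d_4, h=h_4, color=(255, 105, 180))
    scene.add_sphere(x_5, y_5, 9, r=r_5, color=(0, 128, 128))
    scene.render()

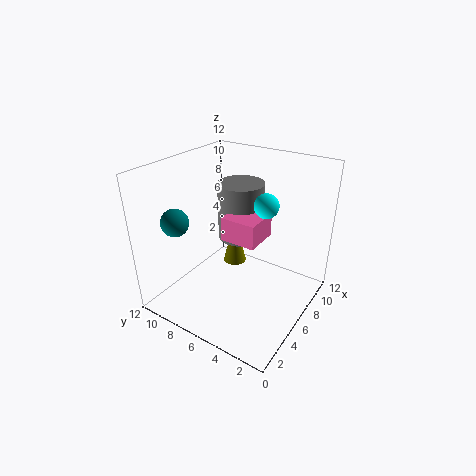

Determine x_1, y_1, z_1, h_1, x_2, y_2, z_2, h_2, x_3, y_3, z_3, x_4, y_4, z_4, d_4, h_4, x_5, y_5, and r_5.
x_1 = 8
y_1 = 7
z_1 = 5
h_1 = 5
x_2 = 7
y_2 = 7
z_2 = 3
h_2 = 4
x_3 = 7
y_3 = 4
z_3 = 9
x_4 = 5
y_4 = 4
z_4 = 6
d_4 = 3
h_4 = 2
x_5 = 1
y_5 = 8
r_5 = 1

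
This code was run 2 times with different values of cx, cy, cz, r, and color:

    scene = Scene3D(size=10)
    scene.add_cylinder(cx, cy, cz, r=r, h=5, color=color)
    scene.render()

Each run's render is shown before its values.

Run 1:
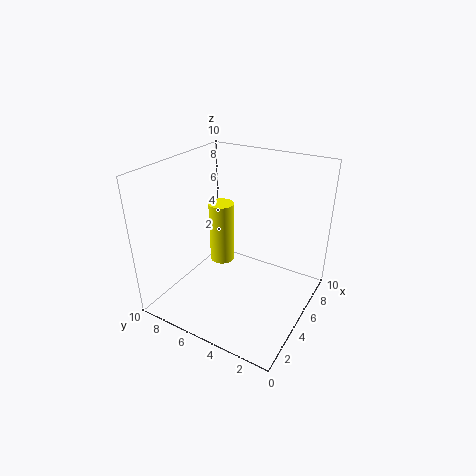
cx = 7.5; cy = 8; cz = 1; r = 1; color = 'yellow'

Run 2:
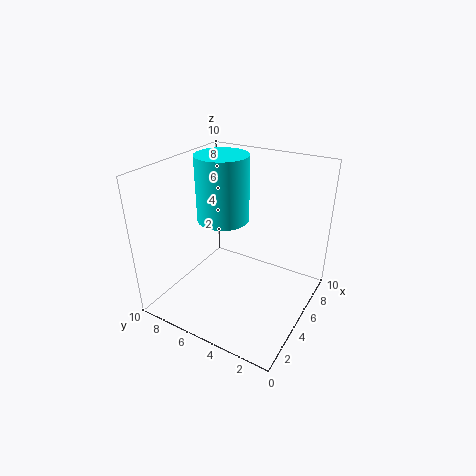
cx = 7; cy = 7.5; cz = 5; r = 2; color = 'cyan'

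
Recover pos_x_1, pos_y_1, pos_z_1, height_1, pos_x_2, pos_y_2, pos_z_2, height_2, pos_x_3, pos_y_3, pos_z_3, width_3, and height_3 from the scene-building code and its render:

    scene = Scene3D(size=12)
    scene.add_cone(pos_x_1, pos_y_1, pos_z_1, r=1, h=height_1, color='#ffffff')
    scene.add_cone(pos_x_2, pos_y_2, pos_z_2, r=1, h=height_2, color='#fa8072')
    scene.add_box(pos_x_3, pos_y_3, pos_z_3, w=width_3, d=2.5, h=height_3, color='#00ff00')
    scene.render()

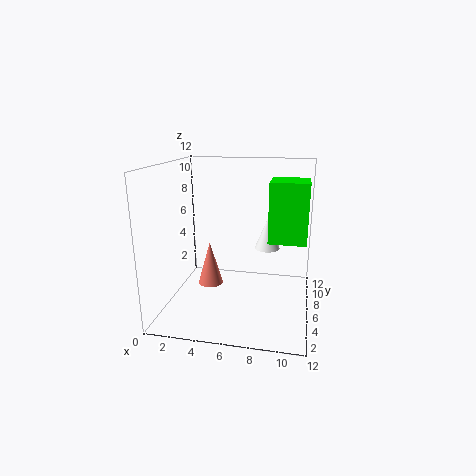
pos_x_1 = 8.5
pos_y_1 = 5.5
pos_z_1 = 5.5
height_1 = 2.5
pos_x_2 = 4
pos_y_2 = 4.5
pos_z_2 = 2.5
height_2 = 3.5
pos_x_3 = 9
pos_y_3 = 1
pos_z_3 = 7.5
width_3 = 2.5
height_3 = 4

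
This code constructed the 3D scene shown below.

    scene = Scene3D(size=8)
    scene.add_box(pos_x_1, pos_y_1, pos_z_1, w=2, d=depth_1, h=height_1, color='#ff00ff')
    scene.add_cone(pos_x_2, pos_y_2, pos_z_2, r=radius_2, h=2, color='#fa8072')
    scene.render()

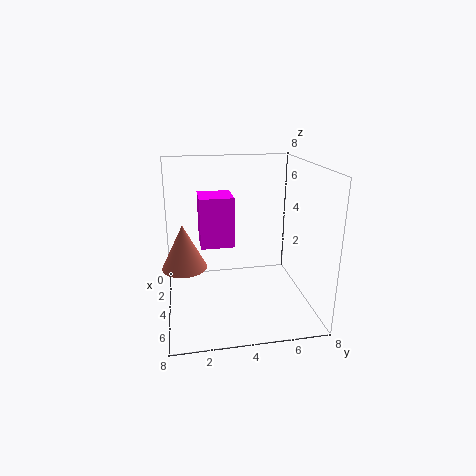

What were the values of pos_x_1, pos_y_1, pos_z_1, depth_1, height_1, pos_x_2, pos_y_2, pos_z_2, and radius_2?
pos_x_1 = 1
pos_y_1 = 2
pos_z_1 = 3
depth_1 = 2
height_1 = 3
pos_x_2 = 7
pos_y_2 = 1
pos_z_2 = 4
radius_2 = 1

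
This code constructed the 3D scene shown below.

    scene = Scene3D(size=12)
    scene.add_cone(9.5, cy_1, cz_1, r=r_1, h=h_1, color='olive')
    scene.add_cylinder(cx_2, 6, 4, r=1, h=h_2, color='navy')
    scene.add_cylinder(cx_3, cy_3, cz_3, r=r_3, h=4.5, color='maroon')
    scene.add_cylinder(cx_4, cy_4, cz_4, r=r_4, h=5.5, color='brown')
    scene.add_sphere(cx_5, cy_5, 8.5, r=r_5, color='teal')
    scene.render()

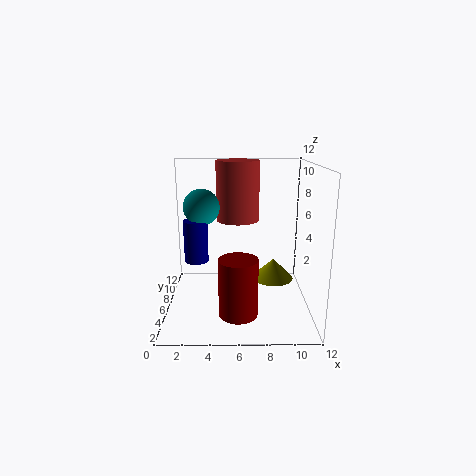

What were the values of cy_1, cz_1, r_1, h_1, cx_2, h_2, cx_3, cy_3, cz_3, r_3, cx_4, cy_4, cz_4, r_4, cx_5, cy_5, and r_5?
cy_1 = 10, cz_1 = 0.5, r_1 = 2, h_1 = 2, cx_2 = 2.5, h_2 = 3.5, cx_3 = 6, cy_3 = 2.5, cz_3 = 1, r_3 = 1.5, cx_4 = 6, cy_4 = 10, cz_4 = 6.5, r_4 = 2, cx_5 = 3, cy_5 = 6.5, r_5 = 1.5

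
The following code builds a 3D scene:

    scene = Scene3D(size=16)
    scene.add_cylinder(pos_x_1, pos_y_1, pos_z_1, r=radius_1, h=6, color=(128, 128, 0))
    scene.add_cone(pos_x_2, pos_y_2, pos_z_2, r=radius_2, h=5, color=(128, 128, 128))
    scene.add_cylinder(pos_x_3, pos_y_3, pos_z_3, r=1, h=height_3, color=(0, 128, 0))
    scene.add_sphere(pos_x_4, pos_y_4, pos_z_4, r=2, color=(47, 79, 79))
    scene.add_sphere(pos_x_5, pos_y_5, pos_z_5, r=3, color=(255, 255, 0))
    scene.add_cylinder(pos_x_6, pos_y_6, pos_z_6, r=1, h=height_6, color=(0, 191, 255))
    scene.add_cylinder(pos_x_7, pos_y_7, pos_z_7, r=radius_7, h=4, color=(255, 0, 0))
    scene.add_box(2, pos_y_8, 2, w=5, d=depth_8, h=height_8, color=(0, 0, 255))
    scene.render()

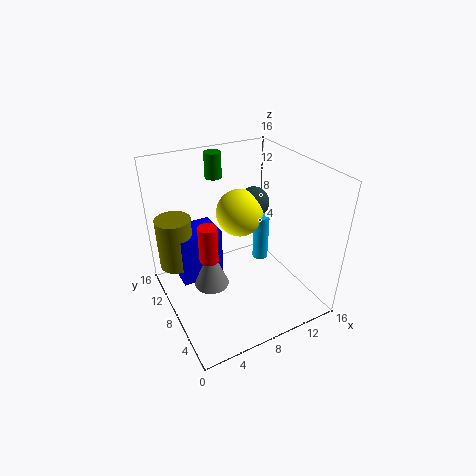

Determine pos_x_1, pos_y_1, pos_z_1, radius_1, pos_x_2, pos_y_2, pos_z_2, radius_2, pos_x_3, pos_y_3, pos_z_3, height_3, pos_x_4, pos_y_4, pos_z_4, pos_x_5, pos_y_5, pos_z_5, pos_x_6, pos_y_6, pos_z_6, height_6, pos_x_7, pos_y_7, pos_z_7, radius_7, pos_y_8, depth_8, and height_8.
pos_x_1 = 2; pos_y_1 = 12; pos_z_1 = 4; radius_1 = 2; pos_x_2 = 5; pos_y_2 = 9; pos_z_2 = 2; radius_2 = 2; pos_x_3 = 8; pos_y_3 = 14; pos_z_3 = 13; height_3 = 3; pos_x_4 = 13; pos_y_4 = 13; pos_z_4 = 9; pos_x_5 = 11; pos_y_5 = 13; pos_z_5 = 8; pos_x_6 = 13; pos_y_6 = 11; pos_z_6 = 2; height_6 = 6; pos_x_7 = 4; pos_y_7 = 7; pos_z_7 = 7; radius_7 = 1; pos_y_8 = 10; depth_8 = 4; height_8 = 6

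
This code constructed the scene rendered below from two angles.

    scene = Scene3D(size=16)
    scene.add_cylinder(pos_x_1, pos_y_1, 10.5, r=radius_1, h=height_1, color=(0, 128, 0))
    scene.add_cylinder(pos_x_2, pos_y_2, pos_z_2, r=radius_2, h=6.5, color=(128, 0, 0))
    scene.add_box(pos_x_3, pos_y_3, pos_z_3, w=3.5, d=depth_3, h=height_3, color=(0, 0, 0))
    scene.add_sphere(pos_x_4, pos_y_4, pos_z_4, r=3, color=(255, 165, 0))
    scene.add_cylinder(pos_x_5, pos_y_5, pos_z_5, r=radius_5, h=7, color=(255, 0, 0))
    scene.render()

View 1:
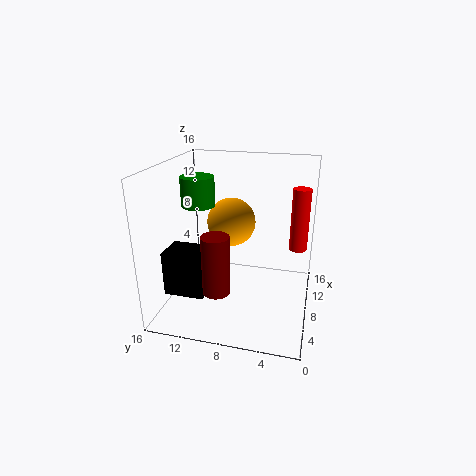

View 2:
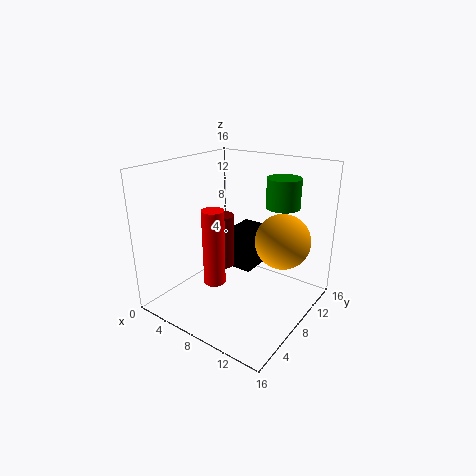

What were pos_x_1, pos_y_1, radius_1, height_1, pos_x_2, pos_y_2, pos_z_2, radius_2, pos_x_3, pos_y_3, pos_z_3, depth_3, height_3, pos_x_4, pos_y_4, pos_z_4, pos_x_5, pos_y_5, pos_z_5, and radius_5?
pos_x_1 = 10.5
pos_y_1 = 13.5
radius_1 = 2
height_1 = 3.5
pos_x_2 = 4.5
pos_y_2 = 9.5
pos_z_2 = 3
radius_2 = 1.5
pos_x_3 = 4
pos_y_3 = 11
pos_z_3 = 2
depth_3 = 4.5
height_3 = 5
pos_x_4 = 12.5
pos_y_4 = 10
pos_z_4 = 8
pos_x_5 = 10
pos_y_5 = 1.5
pos_z_5 = 6.5
radius_5 = 1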